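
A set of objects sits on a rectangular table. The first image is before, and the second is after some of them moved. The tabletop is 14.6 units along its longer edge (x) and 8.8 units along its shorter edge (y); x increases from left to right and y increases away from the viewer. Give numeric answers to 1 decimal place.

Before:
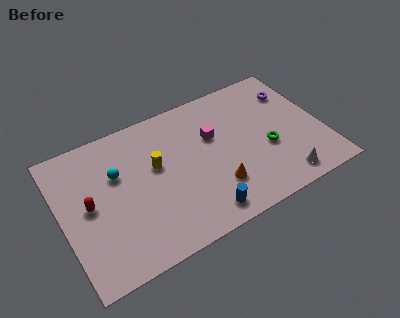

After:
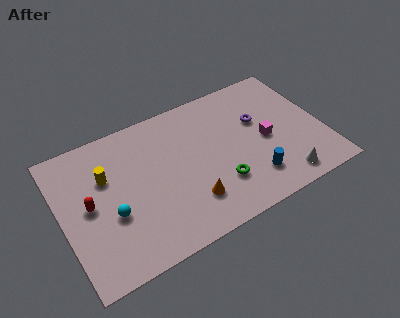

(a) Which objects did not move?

the white cone and the red capsule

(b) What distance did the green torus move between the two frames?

3.1

The green torus was near (11.4, 3.5) before and (8.5, 2.5) after, so it travelled √(2.9² + 1.0²) ≈ 3.1 units.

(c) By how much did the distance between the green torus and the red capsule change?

-2.7

They were about 10.0 units apart before and 7.3 after — 2.7 units closer together.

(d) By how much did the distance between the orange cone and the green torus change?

-1.6

Before: roughly 3.3 units apart; after: 1.7. That's 1.6 units closer together.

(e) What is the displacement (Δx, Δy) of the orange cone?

(-1.5, -0.2)

From the two frames, the orange cone sits at roughly (8.3, 2.4) before and (6.8, 2.2) after.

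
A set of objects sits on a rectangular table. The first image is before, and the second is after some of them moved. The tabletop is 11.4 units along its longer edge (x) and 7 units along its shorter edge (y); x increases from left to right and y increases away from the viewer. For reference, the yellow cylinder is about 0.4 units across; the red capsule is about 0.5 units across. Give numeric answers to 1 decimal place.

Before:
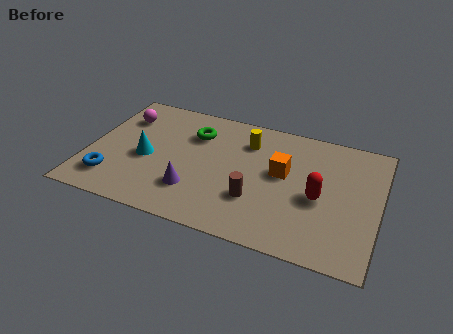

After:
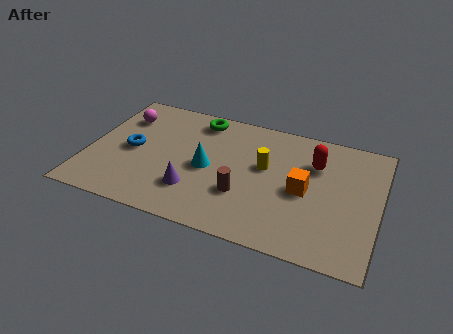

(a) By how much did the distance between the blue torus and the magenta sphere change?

-1.8

The distance was about 3.7 in the first image and 1.9 in the second, so they moved 1.8 units closer together.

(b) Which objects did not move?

the purple cone and the magenta sphere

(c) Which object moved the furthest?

the cyan cone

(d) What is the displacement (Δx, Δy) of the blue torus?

(0.6, 1.9)

From the two frames, the blue torus sits at roughly (1.1, 1.5) before and (1.7, 3.4) after.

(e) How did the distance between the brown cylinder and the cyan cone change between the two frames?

-2.7

The distance was about 4.5 in the first image and 1.8 in the second, so they moved 2.7 units closer together.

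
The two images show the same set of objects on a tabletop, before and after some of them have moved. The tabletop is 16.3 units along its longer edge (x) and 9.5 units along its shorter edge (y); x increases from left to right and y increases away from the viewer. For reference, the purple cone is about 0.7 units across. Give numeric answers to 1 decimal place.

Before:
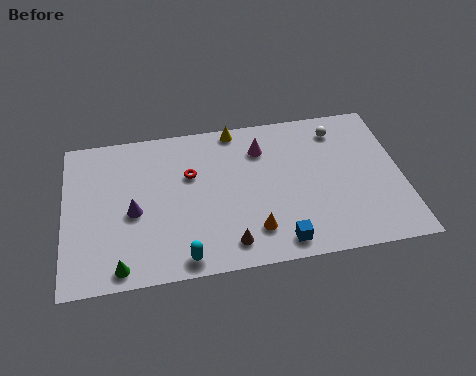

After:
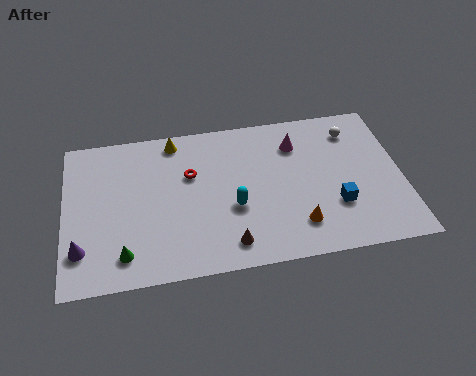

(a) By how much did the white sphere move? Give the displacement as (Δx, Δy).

(0.7, -0.2)

The white sphere was at about (13.4, 7.8) and moved to about (14.1, 7.6).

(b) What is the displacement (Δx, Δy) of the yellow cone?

(-3.0, -0.3)

From the two frames, the yellow cone sits at roughly (8.4, 8.7) before and (5.4, 8.4) after.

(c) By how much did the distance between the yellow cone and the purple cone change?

+0.8

They were about 6.8 units apart before and 7.6 after — 0.8 units further apart.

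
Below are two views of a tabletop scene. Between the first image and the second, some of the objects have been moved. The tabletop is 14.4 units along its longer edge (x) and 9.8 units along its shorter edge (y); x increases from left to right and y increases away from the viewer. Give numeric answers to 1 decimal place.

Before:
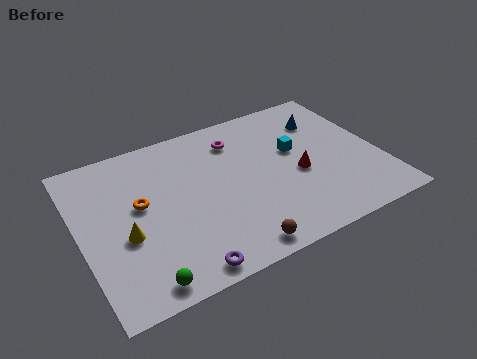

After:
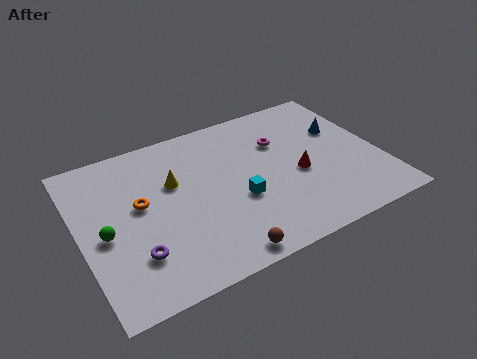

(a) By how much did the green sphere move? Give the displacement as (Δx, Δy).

(-1.3, 3.4)

The green sphere was at about (2.4, 1.0) and moved to about (1.1, 4.4).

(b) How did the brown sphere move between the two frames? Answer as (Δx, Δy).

(-0.7, -0.1)

The brown sphere was at about (6.8, 1.0) and moved to about (6.1, 0.9).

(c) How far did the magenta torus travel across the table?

2.2

The magenta torus moved from about (7.9, 7.7) to (9.9, 6.7), a distance of √(2.0² + 1.0²) ≈ 2.2.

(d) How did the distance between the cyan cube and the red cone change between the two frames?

+1.4

Before: roughly 1.6 units apart; after: 3.0. That's 1.4 units further apart.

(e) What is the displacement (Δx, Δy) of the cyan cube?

(-3.1, -2.0)

The cyan cube was at about (10.5, 5.8) and moved to about (7.4, 3.8).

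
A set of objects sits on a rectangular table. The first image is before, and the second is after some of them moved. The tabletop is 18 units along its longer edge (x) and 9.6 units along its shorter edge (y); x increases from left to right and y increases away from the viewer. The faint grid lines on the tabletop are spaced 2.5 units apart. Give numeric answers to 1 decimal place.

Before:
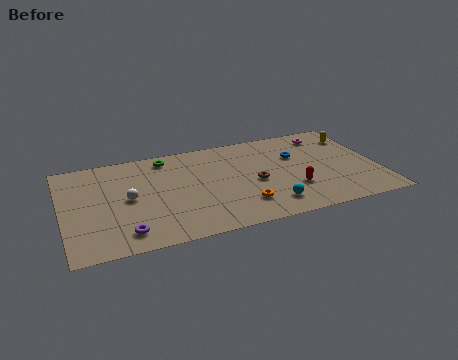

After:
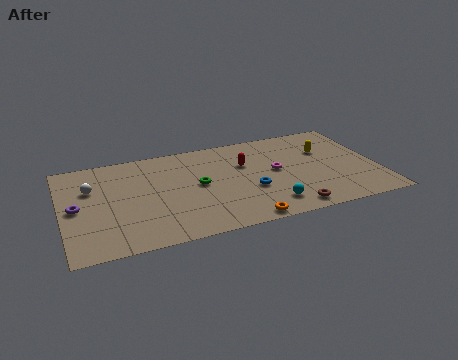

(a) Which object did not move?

the cyan sphere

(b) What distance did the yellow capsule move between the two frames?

2.1

The yellow capsule moved from about (17.1, 7.4) to (15.2, 6.4), a distance of √(1.9² + 1.0²) ≈ 2.1.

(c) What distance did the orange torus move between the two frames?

1.5

From (10.0, 2.3) to (9.9, 0.8), the orange torus covered √(0.1² + 1.5²) ≈ 1.5 units.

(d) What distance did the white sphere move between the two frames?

2.6

The white sphere was near (3.7, 4.8) before and (1.7, 6.4) after, so it travelled √(2.0² + 1.6²) ≈ 2.6 units.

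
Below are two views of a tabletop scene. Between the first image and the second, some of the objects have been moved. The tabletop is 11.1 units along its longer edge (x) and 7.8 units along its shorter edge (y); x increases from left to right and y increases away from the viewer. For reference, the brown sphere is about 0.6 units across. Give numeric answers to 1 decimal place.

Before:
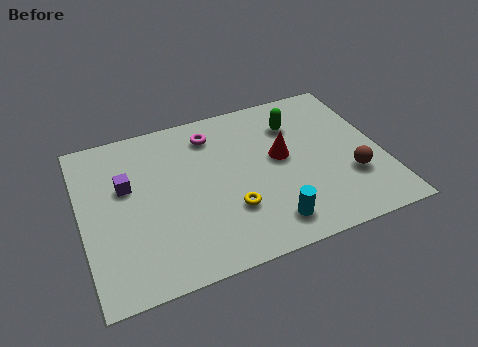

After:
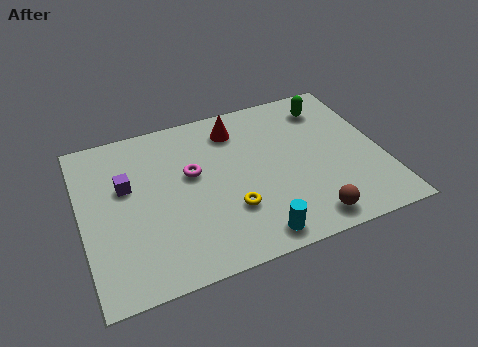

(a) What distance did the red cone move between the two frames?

2.5

The red cone moved from about (7.4, 4.3) to (5.9, 6.3), a distance of √(1.5² + 2.0²) ≈ 2.5.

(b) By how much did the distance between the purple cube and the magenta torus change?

-1.2

The distance was about 3.6 in the first image and 2.4 in the second, so they moved 1.2 units closer together.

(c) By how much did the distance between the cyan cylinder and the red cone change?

+2.3

Before: roughly 3.1 units apart; after: 5.4. That's 2.3 units further apart.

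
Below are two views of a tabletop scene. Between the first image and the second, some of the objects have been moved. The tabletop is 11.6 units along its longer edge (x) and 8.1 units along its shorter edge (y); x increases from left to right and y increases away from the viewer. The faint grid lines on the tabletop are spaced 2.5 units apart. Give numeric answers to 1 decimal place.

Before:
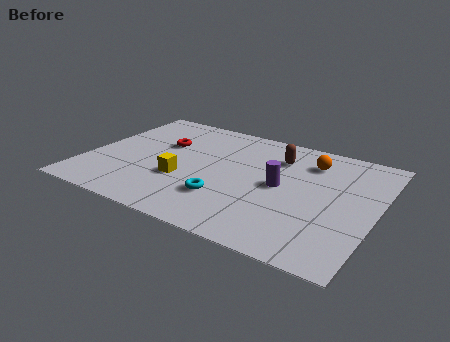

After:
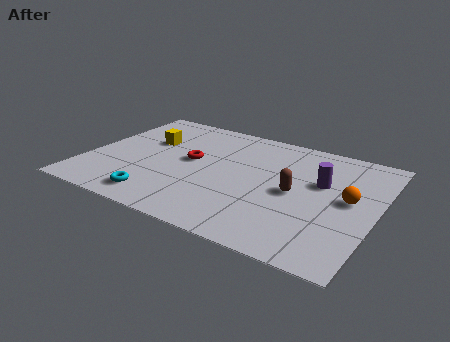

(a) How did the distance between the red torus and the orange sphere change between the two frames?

+0.4

Before: roughly 6.0 units apart; after: 6.4. That's 0.4 units further apart.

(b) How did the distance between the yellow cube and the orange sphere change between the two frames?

+2.5

The distance was about 5.8 in the first image and 8.3 in the second, so they moved 2.5 units further apart.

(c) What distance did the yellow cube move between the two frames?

2.9

From (4.0, 2.9) to (2.2, 5.2), the yellow cube covered √(1.8² + 2.3²) ≈ 2.9 units.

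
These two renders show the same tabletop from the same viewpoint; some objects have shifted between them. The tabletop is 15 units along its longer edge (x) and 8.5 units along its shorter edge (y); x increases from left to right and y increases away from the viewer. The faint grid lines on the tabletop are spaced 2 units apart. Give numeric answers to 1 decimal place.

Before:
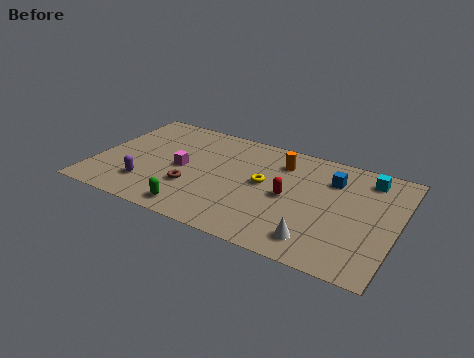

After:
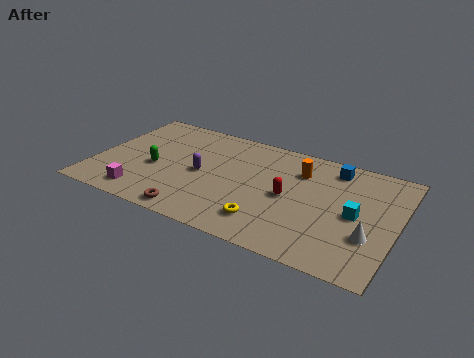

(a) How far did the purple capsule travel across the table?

3.2

The purple capsule moved from about (2.8, 2.1) to (5.3, 4.1), a distance of √(2.5² + 2.0²) ≈ 3.2.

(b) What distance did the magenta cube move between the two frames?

3.2

From (4.3, 4.1) to (2.7, 1.3), the magenta cube covered √(1.6² + 2.8²) ≈ 3.2 units.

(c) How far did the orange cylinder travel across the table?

1.0

The orange cylinder moved from about (9.0, 6.6) to (10.0, 6.3), a distance of √(1.0² + 0.3²) ≈ 1.0.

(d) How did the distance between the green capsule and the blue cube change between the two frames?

+1.2

Before: roughly 8.1 units apart; after: 9.3. That's 1.2 units further apart.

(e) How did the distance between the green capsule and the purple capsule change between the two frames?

-0.4

Before: roughly 2.8 units apart; after: 2.4. That's 0.4 units closer together.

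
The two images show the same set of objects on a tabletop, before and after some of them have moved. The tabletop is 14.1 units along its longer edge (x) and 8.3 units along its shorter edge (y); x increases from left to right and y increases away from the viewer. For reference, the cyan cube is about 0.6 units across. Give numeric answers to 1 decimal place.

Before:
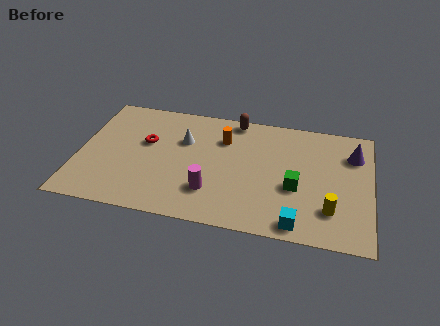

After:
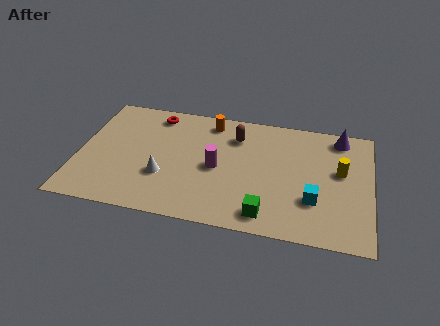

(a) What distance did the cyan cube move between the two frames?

1.8

The cyan cube was near (10.7, 0.9) before and (11.4, 2.6) after, so it travelled √(0.7² + 1.7²) ≈ 1.8 units.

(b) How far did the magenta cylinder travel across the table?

1.7

From (6.5, 2.2) to (6.7, 3.9), the magenta cylinder covered √(0.2² + 1.7²) ≈ 1.7 units.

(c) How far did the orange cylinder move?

1.3

The orange cylinder was near (6.9, 6.0) before and (6.2, 7.1) after, so it travelled √(0.7² + 1.1²) ≈ 1.3 units.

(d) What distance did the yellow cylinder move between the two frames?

2.7

The yellow cylinder was near (12.2, 2.1) before and (12.6, 4.8) after, so it travelled √(0.4² + 2.7²) ≈ 2.7 units.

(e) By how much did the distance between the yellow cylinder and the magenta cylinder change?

+0.3

Before: roughly 5.7 units apart; after: 6.0. That's 0.3 units further apart.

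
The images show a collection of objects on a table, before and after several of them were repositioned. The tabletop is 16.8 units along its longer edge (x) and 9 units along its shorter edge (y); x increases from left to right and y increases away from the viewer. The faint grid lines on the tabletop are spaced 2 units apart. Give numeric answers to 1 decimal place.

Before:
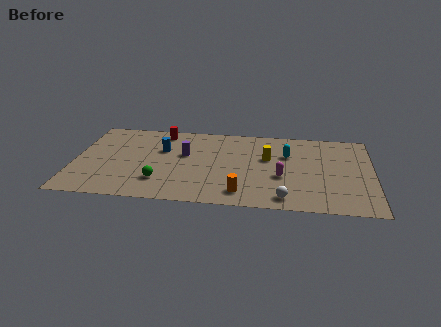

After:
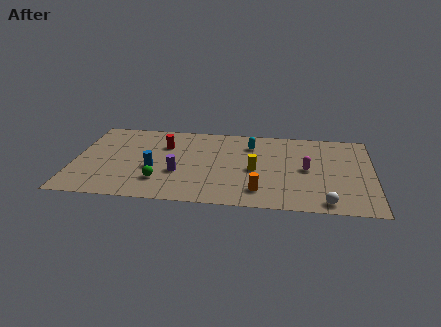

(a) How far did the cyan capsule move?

2.3

The cyan capsule was near (12.0, 6.0) before and (9.9, 6.9) after, so it travelled √(2.1² + 0.9²) ≈ 2.3 units.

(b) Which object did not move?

the green sphere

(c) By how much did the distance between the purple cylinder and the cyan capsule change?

-0.4

They were about 5.8 units apart before and 5.4 after — 0.4 units closer together.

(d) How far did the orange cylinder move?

1.0

The orange cylinder moved from about (9.5, 1.5) to (10.5, 1.8), a distance of √(1.0² + 0.3²) ≈ 1.0.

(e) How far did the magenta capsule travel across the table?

1.7

The magenta capsule moved from about (11.7, 3.5) to (13.1, 4.5), a distance of √(1.4² + 1.0²) ≈ 1.7.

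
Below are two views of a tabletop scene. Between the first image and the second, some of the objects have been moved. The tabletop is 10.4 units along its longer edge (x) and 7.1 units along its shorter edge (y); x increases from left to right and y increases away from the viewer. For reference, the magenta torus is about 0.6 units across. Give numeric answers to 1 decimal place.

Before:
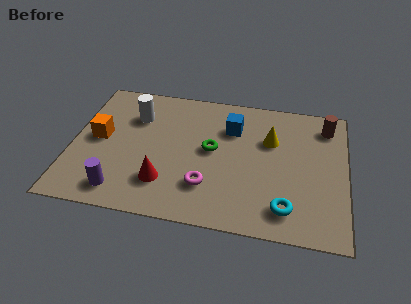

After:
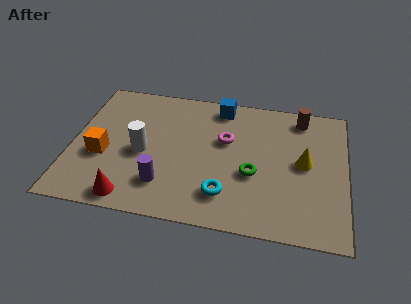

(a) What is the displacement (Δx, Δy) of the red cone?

(-1.2, -1.0)

From the two frames, the red cone sits at roughly (3.6, 1.8) before and (2.4, 0.8) after.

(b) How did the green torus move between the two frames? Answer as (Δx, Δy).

(1.6, -1.0)

From the two frames, the green torus sits at roughly (5.3, 3.8) before and (6.9, 2.8) after.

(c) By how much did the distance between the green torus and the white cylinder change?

+0.9

Before: roughly 3.3 units apart; after: 4.2. That's 0.9 units further apart.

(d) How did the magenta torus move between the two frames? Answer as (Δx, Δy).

(0.6, 2.5)

The magenta torus was at about (5.2, 1.9) and moved to about (5.8, 4.4).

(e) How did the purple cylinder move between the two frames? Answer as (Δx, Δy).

(1.6, 0.6)

The purple cylinder started near (2.0, 1.1) and ended near (3.6, 1.7).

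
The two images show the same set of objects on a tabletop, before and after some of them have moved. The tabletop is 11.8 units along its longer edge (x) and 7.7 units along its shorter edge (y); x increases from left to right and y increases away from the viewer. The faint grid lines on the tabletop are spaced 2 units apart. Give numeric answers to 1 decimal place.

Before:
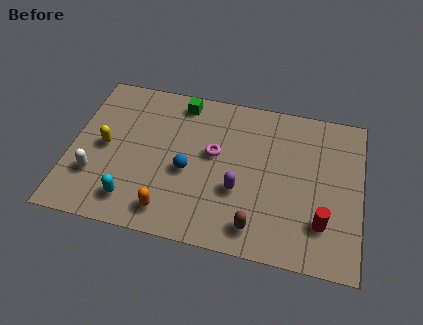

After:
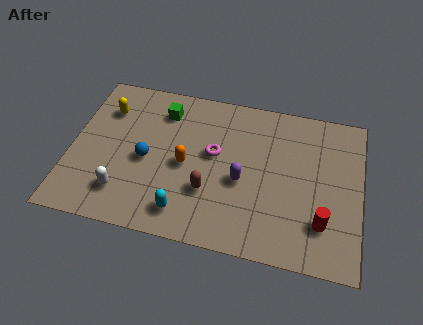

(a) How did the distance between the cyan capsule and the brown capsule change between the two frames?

-3.5

The distance was about 5.0 in the first image and 1.5 in the second, so they moved 3.5 units closer together.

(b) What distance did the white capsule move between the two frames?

1.3

From (1.1, 2.3) to (2.3, 1.7), the white capsule covered √(1.2² + 0.6²) ≈ 1.3 units.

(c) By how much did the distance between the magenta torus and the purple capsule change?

-0.3

Before: roughly 1.9 units apart; after: 1.6. That's 0.3 units closer together.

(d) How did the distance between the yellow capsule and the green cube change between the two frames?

-1.8

Before: roughly 4.1 units apart; after: 2.3. That's 1.8 units closer together.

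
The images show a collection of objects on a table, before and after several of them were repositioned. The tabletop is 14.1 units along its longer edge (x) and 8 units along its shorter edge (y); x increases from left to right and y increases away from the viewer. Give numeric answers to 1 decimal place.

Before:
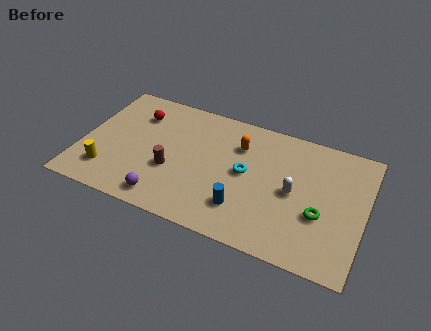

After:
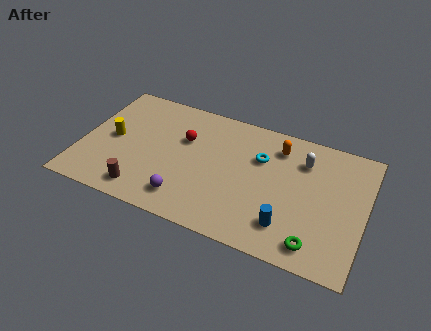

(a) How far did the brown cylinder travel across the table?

2.2

From (4.6, 3.0) to (3.4, 1.2), the brown cylinder covered √(1.2² + 1.8²) ≈ 2.2 units.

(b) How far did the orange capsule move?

2.0

The orange capsule was near (7.7, 5.8) before and (9.6, 6.4) after, so it travelled √(1.9² + 0.6²) ≈ 2.0 units.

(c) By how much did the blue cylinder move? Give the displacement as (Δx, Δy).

(2.2, -0.2)

The blue cylinder was at about (8.3, 2.0) and moved to about (10.5, 1.8).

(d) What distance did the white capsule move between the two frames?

2.1

The white capsule moved from about (10.6, 3.9) to (10.9, 6.0), a distance of √(0.3² + 2.1²) ≈ 2.1.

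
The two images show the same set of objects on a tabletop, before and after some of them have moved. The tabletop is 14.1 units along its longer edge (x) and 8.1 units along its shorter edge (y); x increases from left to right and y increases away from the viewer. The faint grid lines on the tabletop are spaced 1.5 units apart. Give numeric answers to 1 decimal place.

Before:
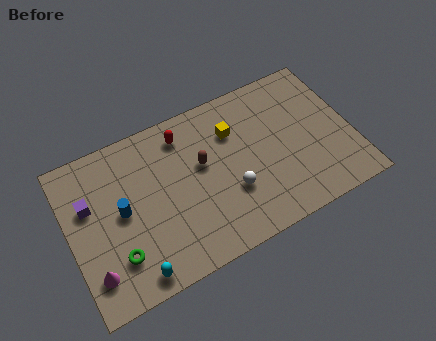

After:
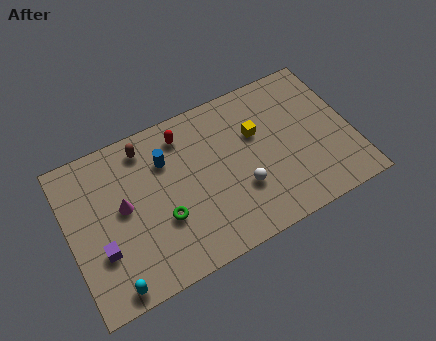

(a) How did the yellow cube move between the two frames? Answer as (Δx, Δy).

(1.1, -0.6)

From the two frames, the yellow cube sits at roughly (8.4, 5.8) before and (9.5, 5.2) after.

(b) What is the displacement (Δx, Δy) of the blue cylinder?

(2.4, 1.6)

From the two frames, the blue cylinder sits at roughly (2.6, 4.2) before and (5.0, 5.8) after.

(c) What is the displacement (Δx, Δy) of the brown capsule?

(-2.6, 2.1)

The brown capsule started near (6.7, 4.8) and ended near (4.1, 6.9).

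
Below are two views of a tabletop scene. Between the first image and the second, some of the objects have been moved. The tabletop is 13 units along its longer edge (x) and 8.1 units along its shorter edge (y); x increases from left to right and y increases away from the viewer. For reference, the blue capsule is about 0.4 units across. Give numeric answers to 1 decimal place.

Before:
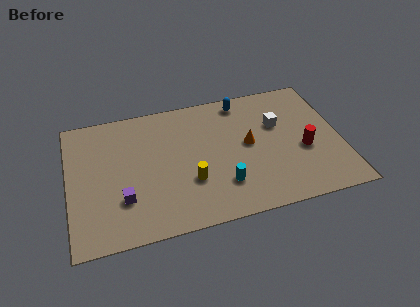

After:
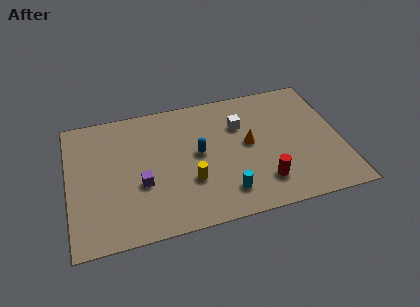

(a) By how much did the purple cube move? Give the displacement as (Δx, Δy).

(0.9, 0.7)

From the two frames, the purple cube sits at roughly (2.5, 2.4) before and (3.4, 3.1) after.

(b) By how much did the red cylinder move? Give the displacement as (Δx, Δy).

(-2.1, -1.5)

The red cylinder started near (11.2, 3.3) and ended near (9.1, 1.8).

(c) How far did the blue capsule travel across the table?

3.6

The blue capsule was near (8.5, 7.1) before and (6.2, 4.3) after, so it travelled √(2.3² + 2.8²) ≈ 3.6 units.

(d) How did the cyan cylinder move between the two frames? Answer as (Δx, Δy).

(0.1, -0.5)

From the two frames, the cyan cylinder sits at roughly (7.2, 2.1) before and (7.3, 1.6) after.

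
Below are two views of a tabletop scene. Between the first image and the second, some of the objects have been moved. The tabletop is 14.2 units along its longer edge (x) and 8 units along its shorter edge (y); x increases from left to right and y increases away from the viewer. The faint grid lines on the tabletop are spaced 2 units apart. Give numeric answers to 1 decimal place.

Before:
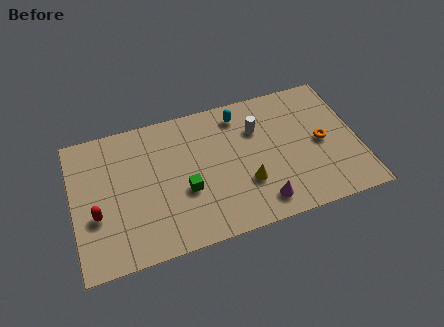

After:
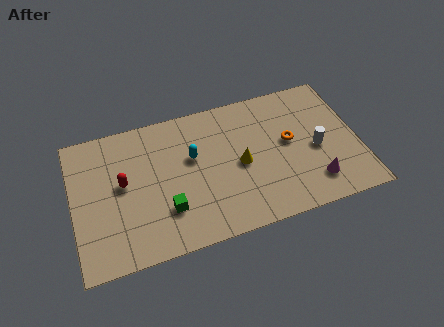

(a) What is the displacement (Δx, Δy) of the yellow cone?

(-0.2, 1.2)

The yellow cone started near (8.5, 2.6) and ended near (8.3, 3.8).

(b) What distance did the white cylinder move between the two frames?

3.4

The white cylinder was near (9.3, 5.6) before and (12.1, 3.6) after, so it travelled √(2.8² + 2.0²) ≈ 3.4 units.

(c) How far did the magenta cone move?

2.7

The magenta cone moved from about (9.1, 1.3) to (11.8, 1.7), a distance of √(2.7² + 0.4²) ≈ 2.7.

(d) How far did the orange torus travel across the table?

1.7

The orange torus was near (12.4, 3.9) before and (10.8, 4.4) after, so it travelled √(1.6² + 0.5²) ≈ 1.7 units.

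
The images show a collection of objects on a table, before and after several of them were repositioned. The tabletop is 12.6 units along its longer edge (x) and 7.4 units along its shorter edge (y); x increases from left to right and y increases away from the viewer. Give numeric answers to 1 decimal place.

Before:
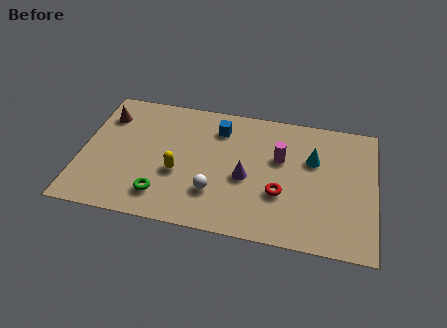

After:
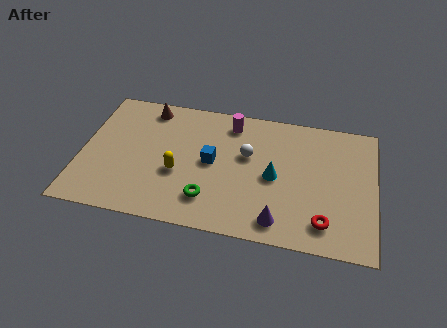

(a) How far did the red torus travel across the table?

2.2

From (8.6, 2.6) to (10.5, 1.4), the red torus covered √(1.9² + 1.2²) ≈ 2.2 units.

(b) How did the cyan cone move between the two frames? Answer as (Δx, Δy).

(-1.6, -1.3)

From the two frames, the cyan cone sits at roughly (9.9, 4.8) before and (8.3, 3.5) after.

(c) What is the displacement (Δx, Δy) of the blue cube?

(-0.2, -2.0)

From the two frames, the blue cube sits at roughly (5.8, 5.8) before and (5.6, 3.8) after.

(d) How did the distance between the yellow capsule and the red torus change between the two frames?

+2.1

They were about 4.4 units apart before and 6.5 after — 2.1 units further apart.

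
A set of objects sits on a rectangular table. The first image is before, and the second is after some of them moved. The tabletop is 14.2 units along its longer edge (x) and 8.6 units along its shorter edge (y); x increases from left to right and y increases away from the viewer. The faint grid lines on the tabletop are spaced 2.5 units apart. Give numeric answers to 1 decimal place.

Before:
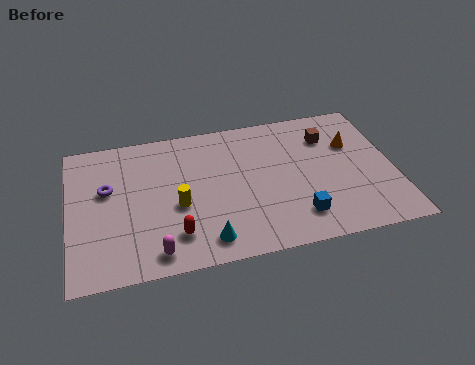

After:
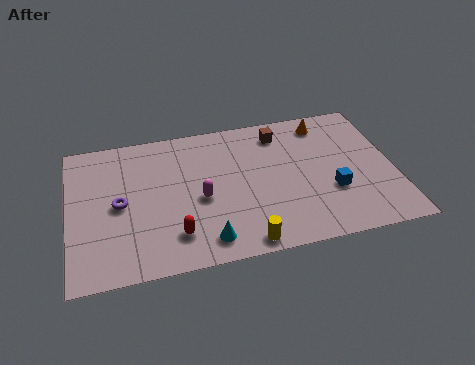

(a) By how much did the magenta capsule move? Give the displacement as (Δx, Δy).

(2.1, 2.7)

The magenta capsule started near (3.6, 1.1) and ended near (5.7, 3.8).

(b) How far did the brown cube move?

2.2

From (11.5, 6.4) to (9.4, 7.1), the brown cube covered √(2.1² + 0.7²) ≈ 2.2 units.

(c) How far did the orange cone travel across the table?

1.9

The orange cone moved from about (12.5, 5.7) to (11.4, 7.3), a distance of √(1.1² + 1.6²) ≈ 1.9.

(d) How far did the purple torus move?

1.1

The purple torus was near (1.7, 5.2) before and (2.2, 4.2) after, so it travelled √(0.5² + 1.0²) ≈ 1.1 units.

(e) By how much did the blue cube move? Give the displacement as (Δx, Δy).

(1.6, 1.2)

From the two frames, the blue cube sits at roughly (9.8, 1.8) before and (11.4, 3.0) after.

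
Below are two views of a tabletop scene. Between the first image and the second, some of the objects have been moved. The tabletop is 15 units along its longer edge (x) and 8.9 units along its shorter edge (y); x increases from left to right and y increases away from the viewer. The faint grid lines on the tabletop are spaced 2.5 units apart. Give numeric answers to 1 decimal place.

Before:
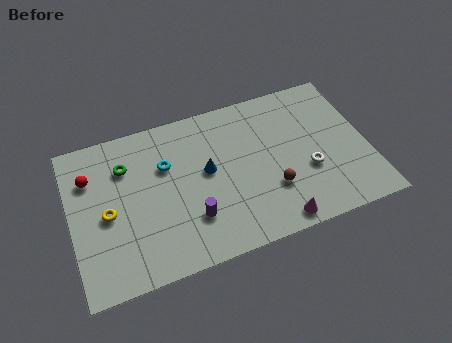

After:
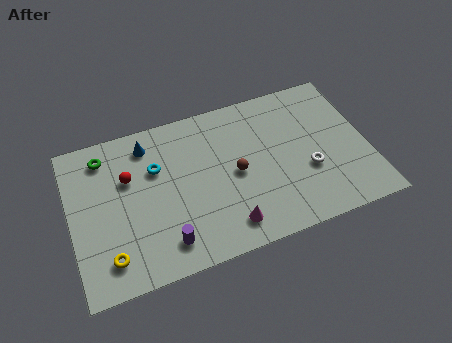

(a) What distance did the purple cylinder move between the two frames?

1.7

The purple cylinder was near (5.9, 2.5) before and (4.5, 1.6) after, so it travelled √(1.4² + 0.9²) ≈ 1.7 units.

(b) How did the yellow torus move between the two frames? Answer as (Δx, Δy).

(-0.1, -2.4)

The yellow torus started near (1.8, 4.1) and ended near (1.7, 1.7).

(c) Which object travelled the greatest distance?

the blue cone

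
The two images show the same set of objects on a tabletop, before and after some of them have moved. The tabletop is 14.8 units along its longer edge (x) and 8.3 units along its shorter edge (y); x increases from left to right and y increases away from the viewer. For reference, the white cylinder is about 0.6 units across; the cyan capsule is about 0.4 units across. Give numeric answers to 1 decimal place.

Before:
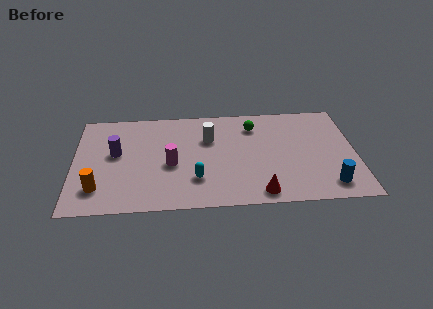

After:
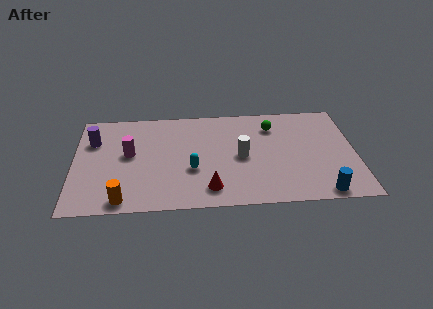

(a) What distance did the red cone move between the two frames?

2.6

The red cone was near (9.7, 1.0) before and (7.1, 1.5) after, so it travelled √(2.6² + 0.5²) ≈ 2.6 units.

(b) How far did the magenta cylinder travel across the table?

2.4

The magenta cylinder was near (5.1, 3.6) before and (2.9, 4.6) after, so it travelled √(2.2² + 1.0²) ≈ 2.4 units.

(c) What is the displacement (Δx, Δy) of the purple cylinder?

(-1.2, 1.1)

The purple cylinder started near (2.2, 4.7) and ended near (1.0, 5.8).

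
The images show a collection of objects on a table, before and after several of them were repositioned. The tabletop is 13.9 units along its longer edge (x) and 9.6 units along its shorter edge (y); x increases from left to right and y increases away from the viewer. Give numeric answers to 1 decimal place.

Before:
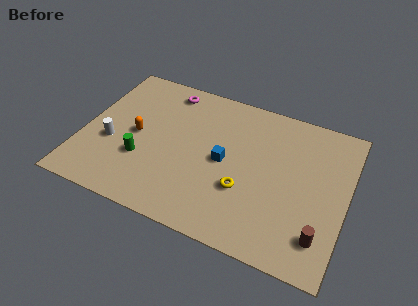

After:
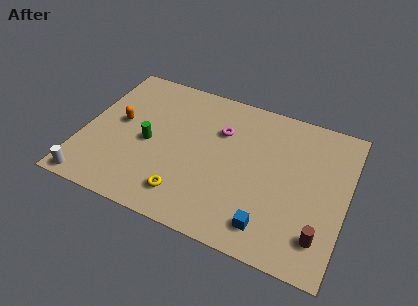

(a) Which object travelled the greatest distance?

the blue cube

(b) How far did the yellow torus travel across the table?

3.3

The yellow torus moved from about (8.7, 3.3) to (5.8, 1.8), a distance of √(2.9² + 1.5²) ≈ 3.3.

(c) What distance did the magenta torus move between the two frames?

3.5

The magenta torus moved from about (4.0, 8.3) to (7.1, 6.6), a distance of √(3.1² + 1.7²) ≈ 3.5.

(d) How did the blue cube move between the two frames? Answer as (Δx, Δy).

(2.7, -3.1)

The blue cube started near (7.5, 4.7) and ended near (10.2, 1.6).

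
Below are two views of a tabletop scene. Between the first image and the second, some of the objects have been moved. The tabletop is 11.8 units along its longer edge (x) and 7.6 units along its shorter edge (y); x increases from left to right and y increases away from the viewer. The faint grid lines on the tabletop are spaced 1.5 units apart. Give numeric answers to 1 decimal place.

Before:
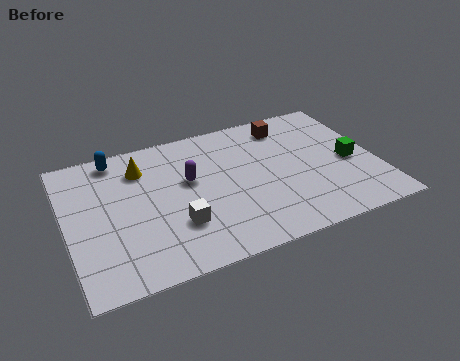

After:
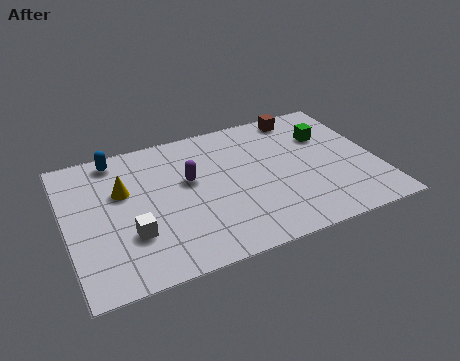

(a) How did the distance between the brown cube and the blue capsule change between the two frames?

+0.6

They were about 6.6 units apart before and 7.2 after — 0.6 units further apart.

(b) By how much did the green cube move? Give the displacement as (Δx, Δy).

(-0.7, 1.8)

The green cube started near (10.8, 3.4) and ended near (10.1, 5.2).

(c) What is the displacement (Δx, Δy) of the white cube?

(-1.7, 0.1)

From the two frames, the white cube sits at roughly (4.0, 2.3) before and (2.3, 2.4) after.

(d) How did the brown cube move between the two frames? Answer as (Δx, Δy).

(0.6, 0.4)

From the two frames, the brown cube sits at roughly (8.7, 6.3) before and (9.3, 6.7) after.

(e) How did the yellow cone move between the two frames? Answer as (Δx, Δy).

(-0.8, -1.0)

The yellow cone was at about (3.0, 5.8) and moved to about (2.2, 4.8).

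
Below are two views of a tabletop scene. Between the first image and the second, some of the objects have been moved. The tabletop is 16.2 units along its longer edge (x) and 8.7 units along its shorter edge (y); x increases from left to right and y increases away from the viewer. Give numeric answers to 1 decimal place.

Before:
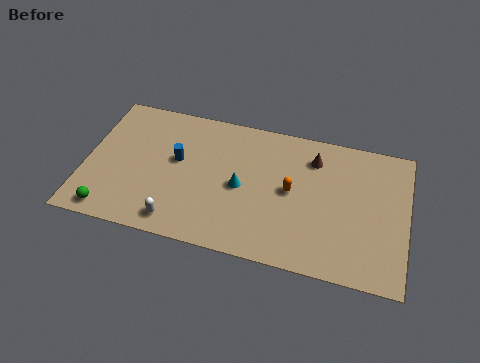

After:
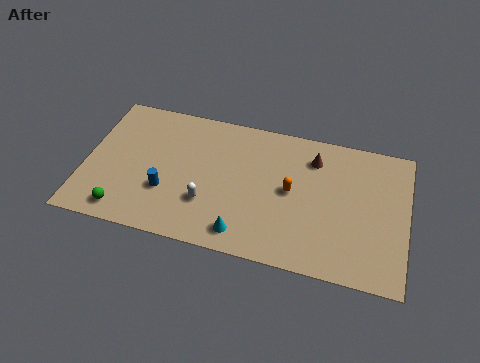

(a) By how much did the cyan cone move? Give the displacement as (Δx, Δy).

(0.3, -2.8)

The cyan cone started near (7.9, 4.1) and ended near (8.2, 1.3).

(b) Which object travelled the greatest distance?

the cyan cone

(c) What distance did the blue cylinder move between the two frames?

2.1

The blue cylinder was near (4.6, 5.0) before and (4.2, 2.9) after, so it travelled √(0.4² + 2.1²) ≈ 2.1 units.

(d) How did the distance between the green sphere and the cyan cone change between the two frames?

-1.1

The distance was about 7.1 in the first image and 6.0 in the second, so they moved 1.1 units closer together.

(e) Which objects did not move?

the orange capsule and the brown cone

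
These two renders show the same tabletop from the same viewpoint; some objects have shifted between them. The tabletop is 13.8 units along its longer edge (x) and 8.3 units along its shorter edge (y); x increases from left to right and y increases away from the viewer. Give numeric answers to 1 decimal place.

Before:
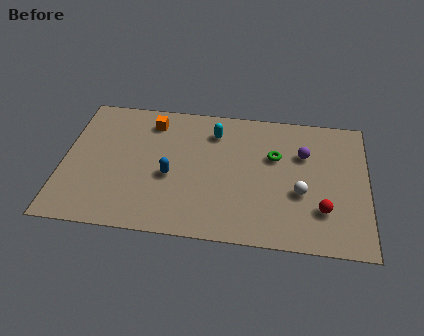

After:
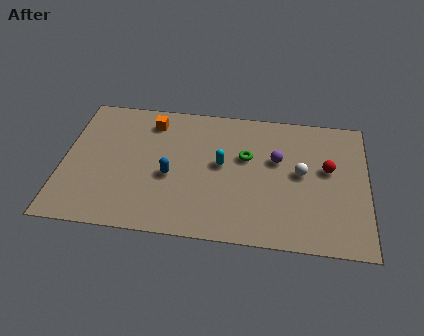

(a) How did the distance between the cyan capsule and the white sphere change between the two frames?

-1.6

Before: roughly 5.2 units apart; after: 3.6. That's 1.6 units closer together.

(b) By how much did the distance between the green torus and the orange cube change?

-1.2

Before: roughly 5.9 units apart; after: 4.7. That's 1.2 units closer together.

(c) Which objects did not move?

the orange cube and the blue capsule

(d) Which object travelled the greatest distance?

the red sphere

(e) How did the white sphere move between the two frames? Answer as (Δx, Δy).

(0.0, 1.2)

From the two frames, the white sphere sits at roughly (10.8, 3.2) before and (10.8, 4.4) after.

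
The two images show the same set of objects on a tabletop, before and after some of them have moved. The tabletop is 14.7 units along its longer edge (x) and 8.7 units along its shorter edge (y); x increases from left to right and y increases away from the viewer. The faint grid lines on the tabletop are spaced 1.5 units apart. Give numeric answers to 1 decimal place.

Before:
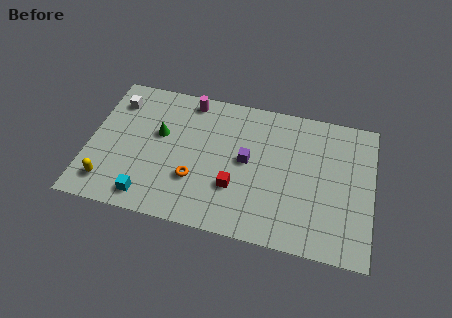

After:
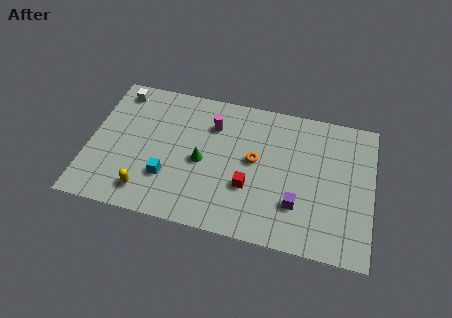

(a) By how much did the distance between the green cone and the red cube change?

-2.1

The distance was about 4.8 in the first image and 2.7 in the second, so they moved 2.1 units closer together.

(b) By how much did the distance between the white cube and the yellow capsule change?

+1.1

Before: roughly 5.2 units apart; after: 6.3. That's 1.1 units further apart.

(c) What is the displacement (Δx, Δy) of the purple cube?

(2.7, -2.1)

The purple cube was at about (8.2, 4.6) and moved to about (10.9, 2.5).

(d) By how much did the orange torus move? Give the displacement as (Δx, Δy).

(3.0, 1.9)

The orange torus was at about (5.6, 2.8) and moved to about (8.6, 4.7).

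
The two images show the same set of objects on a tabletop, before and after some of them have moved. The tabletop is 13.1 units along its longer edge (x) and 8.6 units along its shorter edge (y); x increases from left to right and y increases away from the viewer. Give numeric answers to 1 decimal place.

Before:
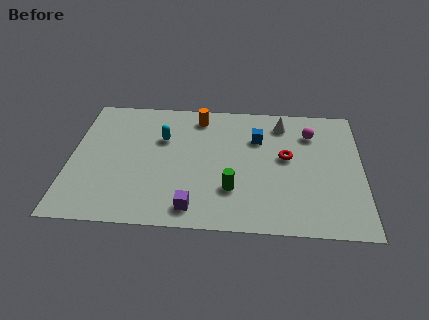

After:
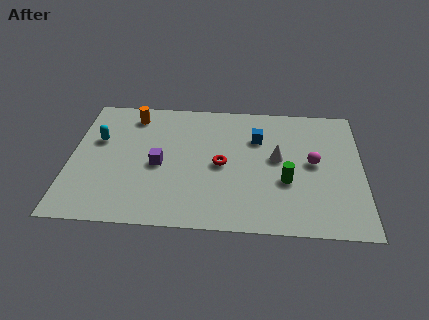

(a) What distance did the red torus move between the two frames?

3.0

The red torus moved from about (9.7, 4.8) to (6.8, 4.1), a distance of √(2.9² + 0.7²) ≈ 3.0.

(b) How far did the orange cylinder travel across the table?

3.0

From (5.7, 7.3) to (2.7, 7.2), the orange cylinder covered √(3.0² + 0.1²) ≈ 3.0 units.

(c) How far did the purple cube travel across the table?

3.1

From (5.6, 1.2) to (4.0, 3.9), the purple cube covered √(1.6² + 2.7²) ≈ 3.1 units.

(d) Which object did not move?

the blue cube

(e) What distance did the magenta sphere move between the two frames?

2.0

The magenta sphere moved from about (10.8, 6.5) to (10.9, 4.5), a distance of √(0.1² + 2.0²) ≈ 2.0.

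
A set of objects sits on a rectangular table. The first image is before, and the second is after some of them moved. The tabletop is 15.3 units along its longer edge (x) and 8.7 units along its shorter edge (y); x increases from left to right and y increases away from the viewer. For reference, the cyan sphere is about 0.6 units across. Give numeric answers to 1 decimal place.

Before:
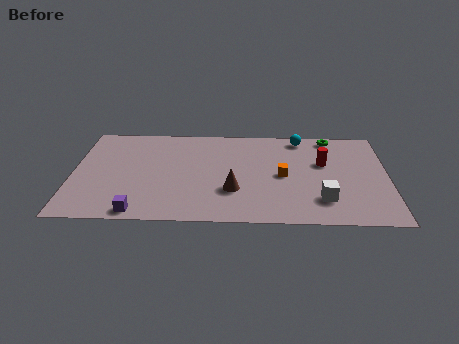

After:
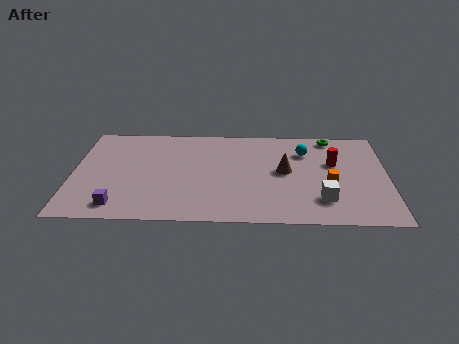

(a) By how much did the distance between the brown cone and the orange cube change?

-0.4

The distance was about 2.8 in the first image and 2.4 in the second, so they moved 0.4 units closer together.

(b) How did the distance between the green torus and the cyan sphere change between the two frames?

+0.4

The distance was about 1.5 in the first image and 1.9 in the second, so they moved 0.4 units further apart.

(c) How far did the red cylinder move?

0.5

The red cylinder was near (12.2, 5.4) before and (12.7, 5.4) after, so it travelled √(0.5² + 0.0²) ≈ 0.5 units.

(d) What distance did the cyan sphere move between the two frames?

1.3

From (11.1, 7.7) to (11.3, 6.4), the cyan sphere covered √(0.2² + 1.3²) ≈ 1.3 units.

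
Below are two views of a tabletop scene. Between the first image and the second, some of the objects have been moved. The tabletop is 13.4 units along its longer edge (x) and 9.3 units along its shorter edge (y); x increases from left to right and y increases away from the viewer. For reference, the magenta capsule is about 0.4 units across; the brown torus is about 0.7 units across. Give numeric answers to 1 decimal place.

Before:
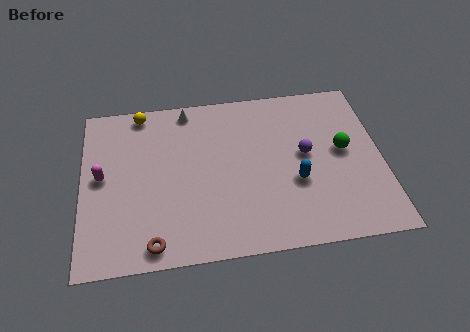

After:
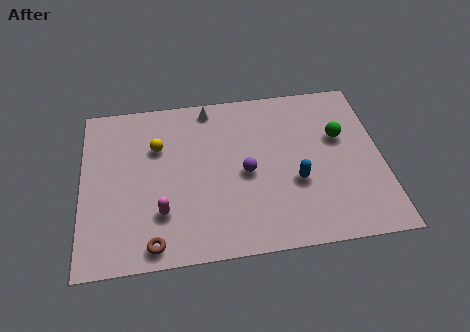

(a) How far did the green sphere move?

0.8

The green sphere was near (11.7, 5.0) before and (11.6, 5.8) after, so it travelled √(0.1² + 0.8²) ≈ 0.8 units.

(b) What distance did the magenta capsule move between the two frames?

3.5

The magenta capsule moved from about (0.9, 4.9) to (3.5, 2.6), a distance of √(2.6² + 2.3²) ≈ 3.5.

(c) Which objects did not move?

the blue capsule and the brown torus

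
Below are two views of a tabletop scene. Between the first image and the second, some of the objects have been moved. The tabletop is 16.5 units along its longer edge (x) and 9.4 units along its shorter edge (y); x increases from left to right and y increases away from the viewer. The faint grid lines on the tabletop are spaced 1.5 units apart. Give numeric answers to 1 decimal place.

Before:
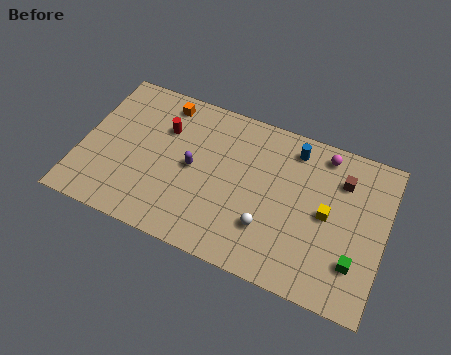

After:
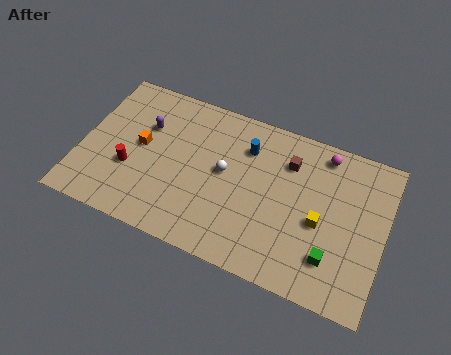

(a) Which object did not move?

the magenta sphere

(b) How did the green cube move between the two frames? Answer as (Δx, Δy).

(-1.2, -0.2)

The green cube started near (15.1, 2.5) and ended near (13.9, 2.3).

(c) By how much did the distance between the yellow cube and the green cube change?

-0.8

The distance was about 2.8 in the first image and 2.0 in the second, so they moved 0.8 units closer together.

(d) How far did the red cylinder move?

3.4

The red cylinder moved from about (4.3, 6.5) to (2.8, 3.4), a distance of √(1.5² + 3.1²) ≈ 3.4.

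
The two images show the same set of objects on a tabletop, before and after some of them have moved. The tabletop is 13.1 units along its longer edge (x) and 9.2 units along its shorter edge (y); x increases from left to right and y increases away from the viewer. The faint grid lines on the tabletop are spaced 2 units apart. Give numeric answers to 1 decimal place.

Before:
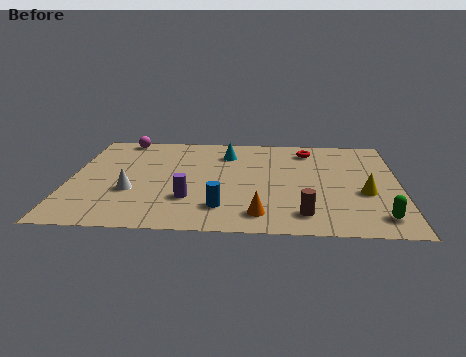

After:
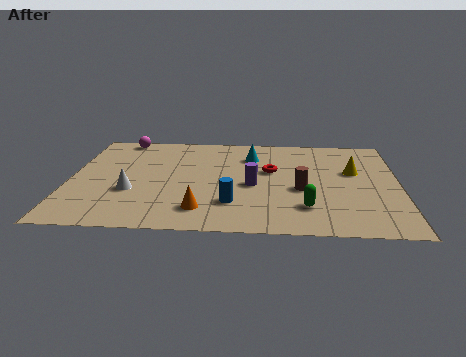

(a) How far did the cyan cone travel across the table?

1.0

The cyan cone was near (6.2, 7.1) before and (7.2, 6.9) after, so it travelled √(1.0² + 0.2²) ≈ 1.0 units.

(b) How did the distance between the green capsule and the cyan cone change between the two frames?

-3.0

Before: roughly 8.2 units apart; after: 5.2. That's 3.0 units closer together.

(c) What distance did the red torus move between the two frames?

2.6

The red torus moved from about (9.5, 7.6) to (8.0, 5.5), a distance of √(1.5² + 2.1²) ≈ 2.6.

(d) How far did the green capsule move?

2.9

The green capsule moved from about (12.2, 1.5) to (9.4, 2.2), a distance of √(2.8² + 0.7²) ≈ 2.9.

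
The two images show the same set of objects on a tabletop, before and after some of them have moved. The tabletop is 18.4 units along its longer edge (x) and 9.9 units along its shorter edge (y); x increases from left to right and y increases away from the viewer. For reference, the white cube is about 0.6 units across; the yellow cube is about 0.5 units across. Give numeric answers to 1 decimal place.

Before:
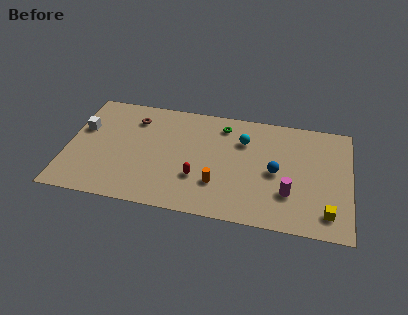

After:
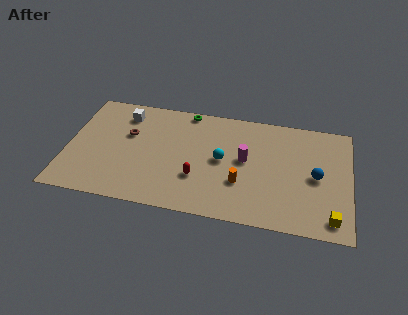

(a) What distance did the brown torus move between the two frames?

1.5

The brown torus was near (4.2, 7.7) before and (3.9, 6.2) after, so it travelled √(0.3² + 1.5²) ≈ 1.5 units.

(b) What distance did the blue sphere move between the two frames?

2.6

The blue sphere moved from about (13.6, 4.7) to (16.2, 4.8), a distance of √(2.6² + 0.1²) ≈ 2.6.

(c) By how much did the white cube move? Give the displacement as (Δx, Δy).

(2.6, 1.8)

The white cube was at about (0.9, 6.2) and moved to about (3.5, 8.0).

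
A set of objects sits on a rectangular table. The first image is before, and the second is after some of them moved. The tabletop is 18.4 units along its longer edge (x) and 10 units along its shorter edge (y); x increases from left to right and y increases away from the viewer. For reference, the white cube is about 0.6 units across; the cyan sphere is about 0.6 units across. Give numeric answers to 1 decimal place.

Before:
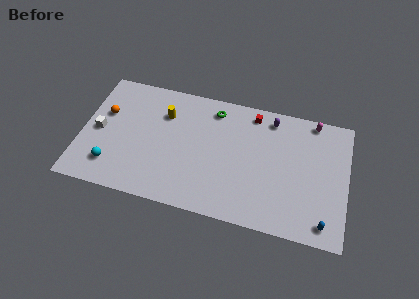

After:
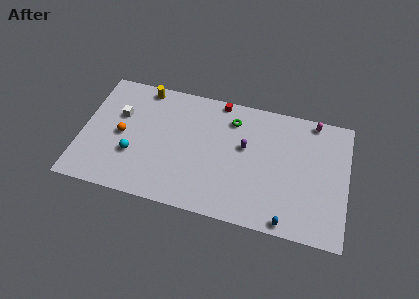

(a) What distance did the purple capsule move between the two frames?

3.2

The purple capsule moved from about (13.0, 8.6) to (11.3, 5.9), a distance of √(1.7² + 2.7²) ≈ 3.2.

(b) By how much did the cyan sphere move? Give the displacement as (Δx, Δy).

(1.4, 1.2)

The cyan sphere started near (2.3, 2.2) and ended near (3.7, 3.4).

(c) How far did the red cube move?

2.5

From (11.7, 8.7) to (9.3, 9.2), the red cube covered √(2.4² + 0.5²) ≈ 2.5 units.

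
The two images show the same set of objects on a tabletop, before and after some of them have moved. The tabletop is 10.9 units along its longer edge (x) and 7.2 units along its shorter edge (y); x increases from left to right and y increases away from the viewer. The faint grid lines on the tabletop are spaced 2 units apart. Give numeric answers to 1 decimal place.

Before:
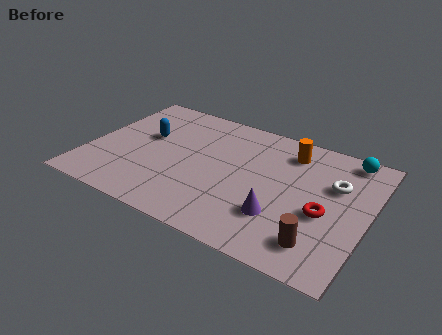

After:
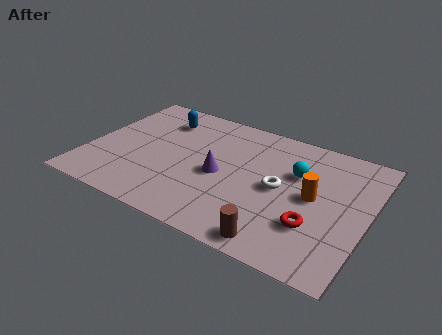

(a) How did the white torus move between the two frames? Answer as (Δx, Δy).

(-2.0, -1.1)

The white torus was at about (9.5, 4.7) and moved to about (7.5, 3.6).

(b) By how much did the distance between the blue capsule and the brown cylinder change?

-0.6

They were about 7.8 units apart before and 7.2 after — 0.6 units closer together.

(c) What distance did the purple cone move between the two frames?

2.8

The purple cone moved from about (7.7, 2.1) to (5.2, 3.3), a distance of √(2.5² + 1.2²) ≈ 2.8.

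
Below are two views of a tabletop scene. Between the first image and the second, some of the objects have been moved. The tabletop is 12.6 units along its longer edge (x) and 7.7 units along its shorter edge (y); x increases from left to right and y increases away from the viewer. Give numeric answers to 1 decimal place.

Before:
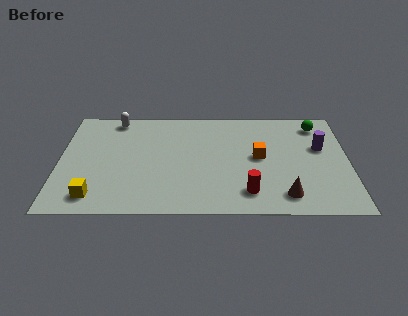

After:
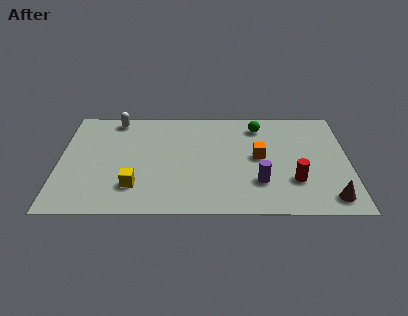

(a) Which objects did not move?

the orange cube and the white capsule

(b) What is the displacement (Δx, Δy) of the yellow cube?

(1.7, 0.7)

From the two frames, the yellow cube sits at roughly (1.6, 1.2) before and (3.3, 1.9) after.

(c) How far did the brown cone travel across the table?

1.9

The brown cone was near (9.8, 1.3) before and (11.7, 1.1) after, so it travelled √(1.9² + 0.2²) ≈ 1.9 units.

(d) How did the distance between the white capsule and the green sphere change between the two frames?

-2.6

They were about 8.9 units apart before and 6.3 after — 2.6 units closer together.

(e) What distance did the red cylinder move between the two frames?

2.2

From (8.2, 1.5) to (10.2, 2.3), the red cylinder covered √(2.0² + 0.8²) ≈ 2.2 units.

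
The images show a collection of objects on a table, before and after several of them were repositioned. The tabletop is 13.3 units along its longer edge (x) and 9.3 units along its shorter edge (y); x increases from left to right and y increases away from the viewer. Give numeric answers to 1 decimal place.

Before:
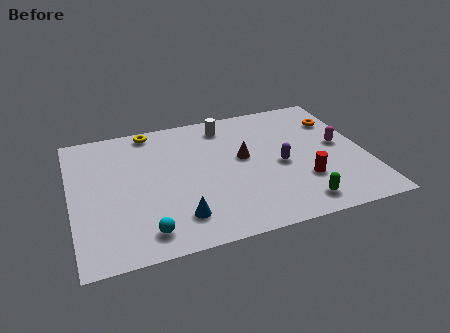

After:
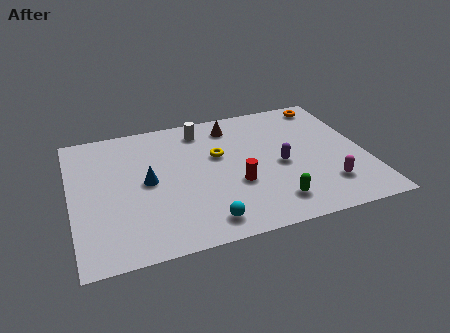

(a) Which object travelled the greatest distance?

the yellow torus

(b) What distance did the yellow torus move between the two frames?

4.0

The yellow torus moved from about (3.8, 8.4) to (6.7, 5.7), a distance of √(2.9² + 2.7²) ≈ 4.0.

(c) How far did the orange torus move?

1.4

The orange torus moved from about (12.3, 6.8) to (12.0, 8.2), a distance of √(0.3² + 1.4²) ≈ 1.4.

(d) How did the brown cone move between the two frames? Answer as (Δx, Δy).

(-0.3, 2.5)

The brown cone was at about (7.8, 5.2) and moved to about (7.5, 7.7).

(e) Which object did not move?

the purple capsule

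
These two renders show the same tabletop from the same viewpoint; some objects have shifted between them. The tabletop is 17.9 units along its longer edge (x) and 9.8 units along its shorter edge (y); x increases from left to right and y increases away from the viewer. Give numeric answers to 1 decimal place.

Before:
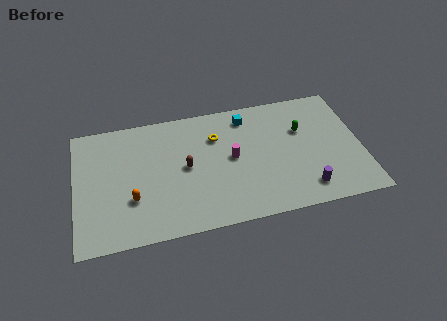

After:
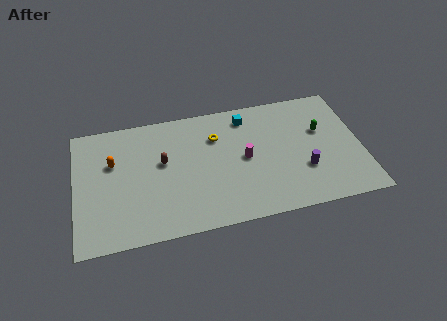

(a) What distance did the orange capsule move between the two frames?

3.3

The orange capsule moved from about (3.5, 3.2) to (2.4, 6.3), a distance of √(1.1² + 3.1²) ≈ 3.3.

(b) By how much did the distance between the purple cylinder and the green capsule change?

-1.5

They were about 4.7 units apart before and 3.2 after — 1.5 units closer together.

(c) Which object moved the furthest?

the orange capsule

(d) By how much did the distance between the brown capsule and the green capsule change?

+2.5

Before: roughly 7.5 units apart; after: 10.0. That's 2.5 units further apart.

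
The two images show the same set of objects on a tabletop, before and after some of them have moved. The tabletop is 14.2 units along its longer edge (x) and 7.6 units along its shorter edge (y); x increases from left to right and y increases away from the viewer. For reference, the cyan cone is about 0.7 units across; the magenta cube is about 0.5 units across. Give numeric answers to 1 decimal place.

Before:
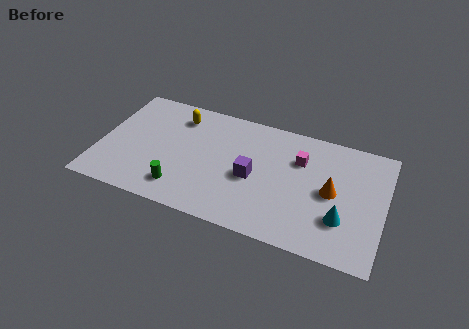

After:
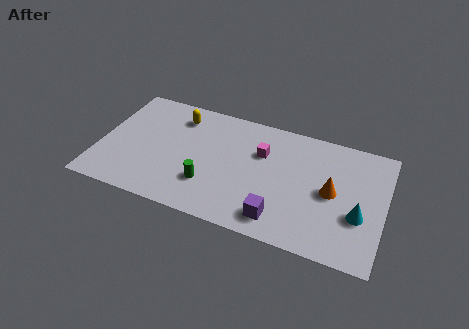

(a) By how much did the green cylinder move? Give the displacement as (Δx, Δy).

(1.3, 0.7)

The green cylinder was at about (4.3, 1.5) and moved to about (5.6, 2.2).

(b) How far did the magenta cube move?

1.9

The magenta cube was near (9.9, 5.3) before and (8.0, 5.1) after, so it travelled √(1.9² + 0.2²) ≈ 1.9 units.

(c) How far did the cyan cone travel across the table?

0.9

The cyan cone moved from about (12.2, 2.3) to (13.0, 2.8), a distance of √(0.8² + 0.5²) ≈ 0.9.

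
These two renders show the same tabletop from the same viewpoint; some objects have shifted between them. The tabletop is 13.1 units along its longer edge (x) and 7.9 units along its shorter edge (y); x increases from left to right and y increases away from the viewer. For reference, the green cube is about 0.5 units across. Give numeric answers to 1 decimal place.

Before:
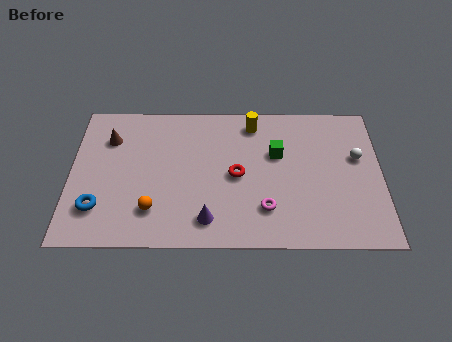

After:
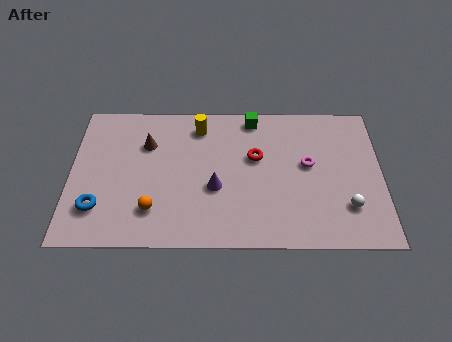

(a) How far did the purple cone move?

1.7

From (5.8, 1.4) to (6.1, 3.1), the purple cone covered √(0.3² + 1.7²) ≈ 1.7 units.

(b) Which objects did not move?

the blue torus and the orange sphere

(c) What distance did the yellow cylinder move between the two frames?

2.3

The yellow cylinder moved from about (7.7, 6.7) to (5.4, 6.5), a distance of √(2.3² + 0.2²) ≈ 2.3.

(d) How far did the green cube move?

2.2

From (8.7, 5.0) to (7.7, 7.0), the green cube covered √(1.0² + 2.0²) ≈ 2.2 units.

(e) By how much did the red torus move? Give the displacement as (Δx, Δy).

(0.8, 1.0)

From the two frames, the red torus sits at roughly (7.0, 3.8) before and (7.8, 4.8) after.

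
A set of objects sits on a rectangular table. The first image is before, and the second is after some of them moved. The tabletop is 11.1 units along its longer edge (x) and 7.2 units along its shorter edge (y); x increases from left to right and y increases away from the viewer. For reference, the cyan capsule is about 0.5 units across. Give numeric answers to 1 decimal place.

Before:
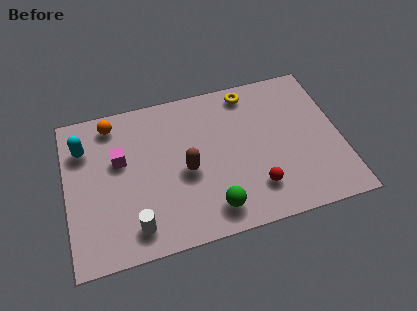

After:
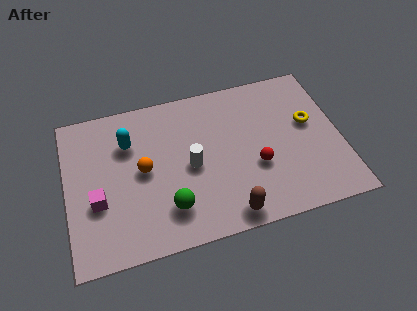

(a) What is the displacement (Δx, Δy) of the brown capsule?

(1.5, -2.4)

The brown capsule started near (4.8, 3.2) and ended near (6.3, 0.8).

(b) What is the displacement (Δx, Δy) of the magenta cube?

(-1.0, -1.7)

The magenta cube started near (2.2, 4.4) and ended near (1.2, 2.7).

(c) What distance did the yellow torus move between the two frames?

3.1

The yellow torus moved from about (7.6, 6.3) to (9.9, 4.2), a distance of √(2.3² + 2.1²) ≈ 3.1.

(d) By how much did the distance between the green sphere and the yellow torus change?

+1.0

They were about 5.4 units apart before and 6.4 after — 1.0 units further apart.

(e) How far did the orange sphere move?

2.7

The orange sphere was near (2.0, 6.2) before and (3.1, 3.7) after, so it travelled √(1.1² + 2.5²) ≈ 2.7 units.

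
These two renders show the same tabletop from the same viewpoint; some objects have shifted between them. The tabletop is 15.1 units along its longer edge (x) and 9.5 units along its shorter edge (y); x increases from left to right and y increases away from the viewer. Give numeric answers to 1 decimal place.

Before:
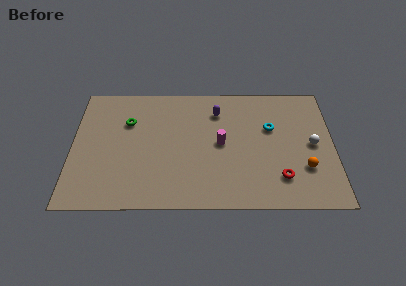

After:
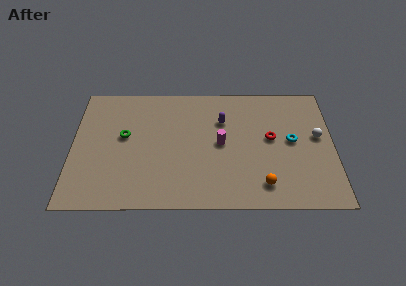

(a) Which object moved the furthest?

the red torus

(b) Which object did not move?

the magenta cylinder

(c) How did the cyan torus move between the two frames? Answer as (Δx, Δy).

(1.2, -1.0)

From the two frames, the cyan torus sits at roughly (11.5, 6.0) before and (12.7, 5.0) after.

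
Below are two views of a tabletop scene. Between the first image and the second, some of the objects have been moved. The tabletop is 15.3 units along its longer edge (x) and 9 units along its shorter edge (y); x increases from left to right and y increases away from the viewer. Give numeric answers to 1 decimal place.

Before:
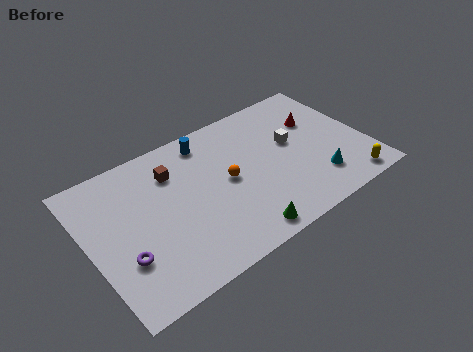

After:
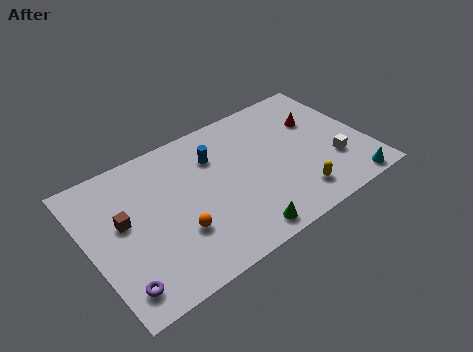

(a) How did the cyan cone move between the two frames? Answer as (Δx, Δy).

(1.6, -1.3)

The cyan cone started near (12.2, 2.1) and ended near (13.8, 0.8).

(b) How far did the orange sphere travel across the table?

3.5

The orange sphere was near (7.6, 4.6) before and (4.5, 2.9) after, so it travelled √(3.1² + 1.7²) ≈ 3.5 units.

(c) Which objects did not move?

the red cone and the green cone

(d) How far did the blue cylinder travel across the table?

1.2

The blue cylinder was near (7.0, 7.7) before and (7.2, 6.5) after, so it travelled √(0.2² + 1.2²) ≈ 1.2 units.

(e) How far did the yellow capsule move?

3.0

The yellow capsule moved from about (13.8, 1.0) to (10.9, 1.7), a distance of √(2.9² + 0.7²) ≈ 3.0.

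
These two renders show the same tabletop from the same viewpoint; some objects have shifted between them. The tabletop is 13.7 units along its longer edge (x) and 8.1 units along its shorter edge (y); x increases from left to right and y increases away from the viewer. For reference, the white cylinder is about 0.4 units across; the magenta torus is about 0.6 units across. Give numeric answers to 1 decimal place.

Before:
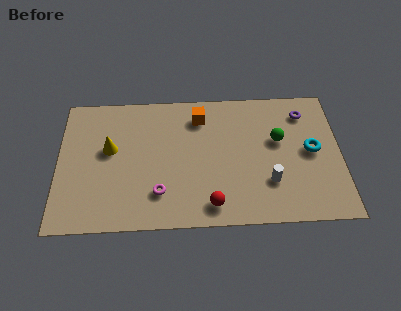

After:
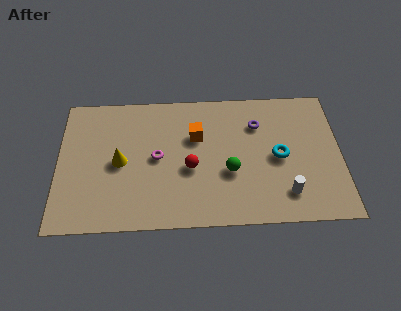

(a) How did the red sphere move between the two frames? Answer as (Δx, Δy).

(-1.0, 2.2)

From the two frames, the red sphere sits at roughly (7.4, 1.2) before and (6.4, 3.4) after.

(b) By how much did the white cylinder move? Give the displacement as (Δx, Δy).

(0.8, -0.7)

The white cylinder was at about (10.2, 2.4) and moved to about (11.0, 1.7).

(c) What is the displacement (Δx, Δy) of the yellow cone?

(0.5, -0.8)

The yellow cone started near (2.5, 4.7) and ended near (3.0, 3.9).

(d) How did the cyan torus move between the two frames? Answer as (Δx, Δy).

(-1.6, -0.3)

The cyan torus started near (12.3, 4.2) and ended near (10.7, 3.9).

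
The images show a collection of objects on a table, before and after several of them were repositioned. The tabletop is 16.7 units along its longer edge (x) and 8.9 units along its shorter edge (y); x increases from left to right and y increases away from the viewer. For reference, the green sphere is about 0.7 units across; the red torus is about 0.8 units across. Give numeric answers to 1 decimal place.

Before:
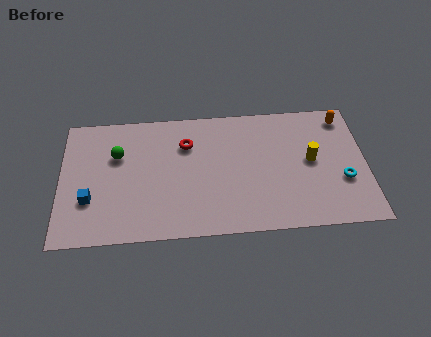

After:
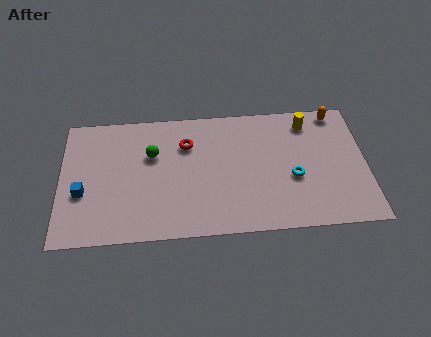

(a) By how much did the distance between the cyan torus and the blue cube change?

-2.3

The distance was about 13.8 in the first image and 11.5 in the second, so they moved 2.3 units closer together.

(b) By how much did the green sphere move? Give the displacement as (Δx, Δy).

(1.9, -0.1)

From the two frames, the green sphere sits at roughly (3.1, 5.9) before and (5.0, 5.8) after.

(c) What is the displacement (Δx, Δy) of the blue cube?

(-0.4, 0.5)

The blue cube started near (1.6, 2.9) and ended near (1.2, 3.4).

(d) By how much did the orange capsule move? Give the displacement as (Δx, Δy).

(-0.4, 0.4)

The orange capsule started near (15.6, 7.6) and ended near (15.2, 8.0).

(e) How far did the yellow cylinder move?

2.7

The yellow cylinder moved from about (13.7, 4.7) to (13.6, 7.4), a distance of √(0.1² + 2.7²) ≈ 2.7.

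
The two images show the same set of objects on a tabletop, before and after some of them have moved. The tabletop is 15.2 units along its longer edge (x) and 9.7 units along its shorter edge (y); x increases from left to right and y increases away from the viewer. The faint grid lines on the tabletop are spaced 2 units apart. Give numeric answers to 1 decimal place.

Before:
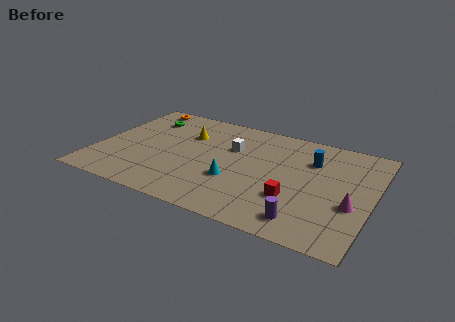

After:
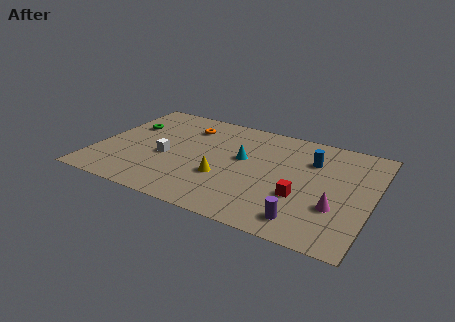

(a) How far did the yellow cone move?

4.1

The yellow cone moved from about (4.7, 6.7) to (7.2, 3.4), a distance of √(2.5² + 3.3²) ≈ 4.1.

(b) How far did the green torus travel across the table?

1.4

The green torus moved from about (2.2, 7.5) to (1.4, 6.4), a distance of √(0.8² + 1.1²) ≈ 1.4.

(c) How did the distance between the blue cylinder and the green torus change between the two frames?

+0.8

The distance was about 9.5 in the first image and 10.3 in the second, so they moved 0.8 units further apart.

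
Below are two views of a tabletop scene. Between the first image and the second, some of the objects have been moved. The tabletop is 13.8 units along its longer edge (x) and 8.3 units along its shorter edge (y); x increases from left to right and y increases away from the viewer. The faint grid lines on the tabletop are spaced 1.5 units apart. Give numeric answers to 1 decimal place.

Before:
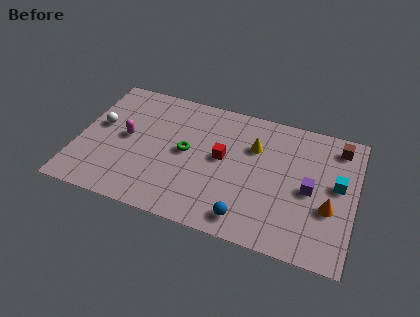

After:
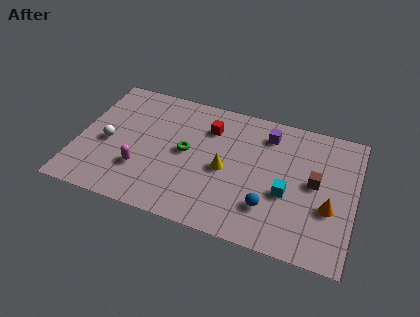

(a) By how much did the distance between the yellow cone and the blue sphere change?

-1.7

They were about 4.5 units apart before and 2.8 after — 1.7 units closer together.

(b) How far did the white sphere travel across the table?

1.1

From (1.0, 4.7) to (1.5, 3.7), the white sphere covered √(0.5² + 1.0²) ≈ 1.1 units.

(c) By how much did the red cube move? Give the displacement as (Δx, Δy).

(-0.8, 1.7)

The red cube started near (7.2, 4.5) and ended near (6.4, 6.2).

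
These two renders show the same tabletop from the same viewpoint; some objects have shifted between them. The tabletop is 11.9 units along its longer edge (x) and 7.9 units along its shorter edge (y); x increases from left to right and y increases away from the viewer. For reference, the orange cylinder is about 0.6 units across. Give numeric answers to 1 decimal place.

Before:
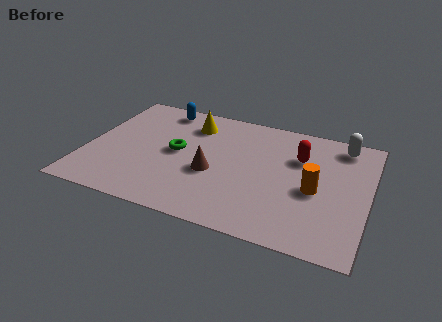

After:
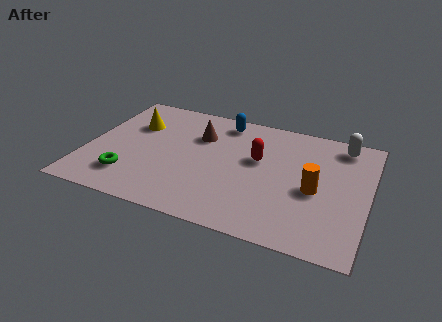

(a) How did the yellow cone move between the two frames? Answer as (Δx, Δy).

(-2.4, -0.8)

The yellow cone started near (4.2, 6.2) and ended near (1.8, 5.4).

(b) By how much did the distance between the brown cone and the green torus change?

+2.7

The distance was about 1.8 in the first image and 4.5 in the second, so they moved 2.7 units further apart.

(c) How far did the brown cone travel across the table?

2.4

The brown cone was near (5.4, 3.2) before and (4.6, 5.5) after, so it travelled √(0.8² + 2.3²) ≈ 2.4 units.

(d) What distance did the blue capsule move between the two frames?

2.7

The blue capsule was near (2.8, 6.9) before and (5.5, 6.8) after, so it travelled √(2.7² + 0.1²) ≈ 2.7 units.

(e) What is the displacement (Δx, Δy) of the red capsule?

(-1.7, -0.7)

The red capsule was at about (8.9, 5.4) and moved to about (7.2, 4.7).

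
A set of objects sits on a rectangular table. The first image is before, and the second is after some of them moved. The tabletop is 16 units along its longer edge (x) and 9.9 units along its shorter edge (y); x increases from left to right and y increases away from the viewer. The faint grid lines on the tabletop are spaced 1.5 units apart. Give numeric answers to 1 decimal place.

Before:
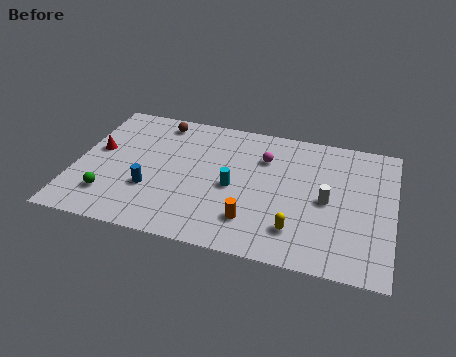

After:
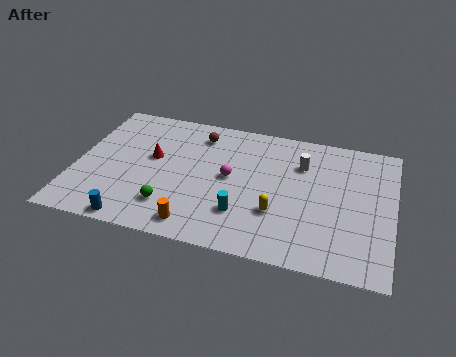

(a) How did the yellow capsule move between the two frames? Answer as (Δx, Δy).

(-1.0, 1.0)

From the two frames, the yellow capsule sits at roughly (11.3, 2.2) before and (10.3, 3.2) after.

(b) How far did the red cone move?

2.8

The red cone was near (1.0, 5.6) before and (3.8, 5.7) after, so it travelled √(2.8² + 0.1²) ≈ 2.8 units.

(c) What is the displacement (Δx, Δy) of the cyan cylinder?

(0.6, -1.8)

The cyan cylinder was at about (8.0, 4.5) and moved to about (8.6, 2.7).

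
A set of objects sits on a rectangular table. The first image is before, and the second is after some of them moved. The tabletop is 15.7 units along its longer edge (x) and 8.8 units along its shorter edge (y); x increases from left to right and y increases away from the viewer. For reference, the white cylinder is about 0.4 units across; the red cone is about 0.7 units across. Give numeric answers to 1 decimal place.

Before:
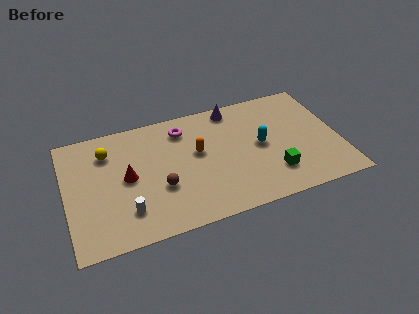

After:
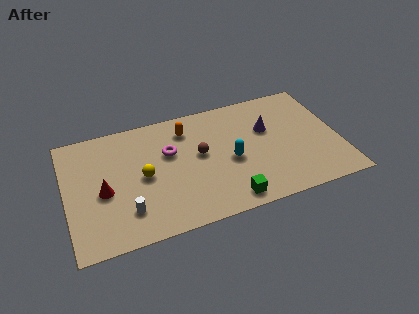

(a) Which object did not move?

the white cylinder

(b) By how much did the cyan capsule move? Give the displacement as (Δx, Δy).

(-1.8, -0.6)

From the two frames, the cyan capsule sits at roughly (11.2, 4.5) before and (9.4, 3.9) after.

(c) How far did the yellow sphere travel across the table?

3.1

The yellow sphere moved from about (2.5, 6.7) to (4.4, 4.3), a distance of √(1.9² + 2.4²) ≈ 3.1.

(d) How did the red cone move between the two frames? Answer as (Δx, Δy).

(-1.4, -0.6)

The red cone was at about (3.5, 4.5) and moved to about (2.1, 3.9).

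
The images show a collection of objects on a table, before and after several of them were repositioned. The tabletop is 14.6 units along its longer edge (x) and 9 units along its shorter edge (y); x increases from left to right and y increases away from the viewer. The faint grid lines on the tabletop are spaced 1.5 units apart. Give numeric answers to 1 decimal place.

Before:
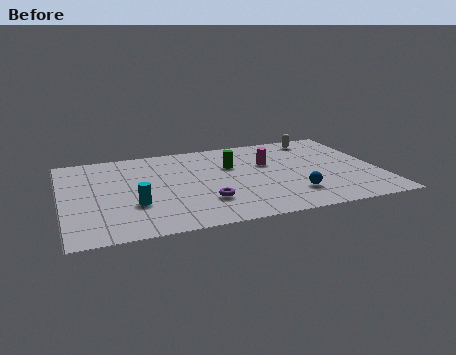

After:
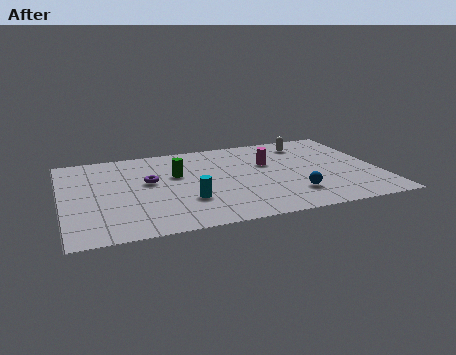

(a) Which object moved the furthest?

the purple torus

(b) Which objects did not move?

the blue sphere and the magenta cylinder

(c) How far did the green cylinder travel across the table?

2.6

The green cylinder was near (7.9, 5.9) before and (5.3, 5.6) after, so it travelled √(2.6² + 0.3²) ≈ 2.6 units.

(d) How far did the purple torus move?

3.6

The purple torus moved from about (6.4, 2.5) to (4.0, 5.2), a distance of √(2.4² + 2.7²) ≈ 3.6.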